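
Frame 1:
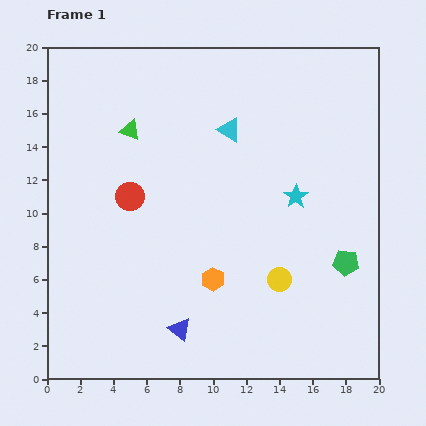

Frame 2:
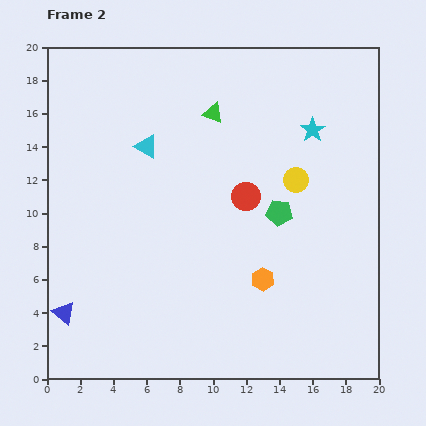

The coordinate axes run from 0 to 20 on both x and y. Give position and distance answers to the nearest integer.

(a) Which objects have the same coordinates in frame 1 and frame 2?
none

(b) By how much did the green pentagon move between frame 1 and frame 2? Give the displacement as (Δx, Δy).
(-4, 3)

The green pentagon was at (18, 7) in frame 1 and (14, 10) in frame 2.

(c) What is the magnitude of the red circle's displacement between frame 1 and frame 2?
7

The red circle moved from (5, 11) to (12, 11), a distance of √(7² + 0²) ≈ 7.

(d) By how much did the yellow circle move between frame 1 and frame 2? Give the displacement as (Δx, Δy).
(1, 6)

The yellow circle was at (14, 6) in frame 1 and (15, 12) in frame 2.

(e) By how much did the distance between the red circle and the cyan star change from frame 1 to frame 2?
-4

Distance in frame 1: 10. Distance in frame 2: 6.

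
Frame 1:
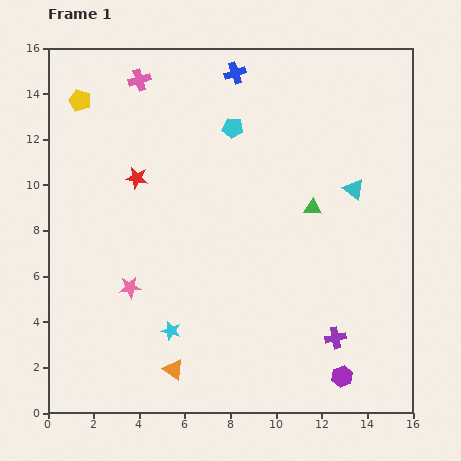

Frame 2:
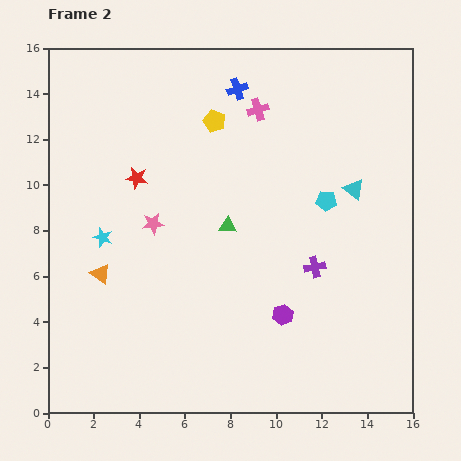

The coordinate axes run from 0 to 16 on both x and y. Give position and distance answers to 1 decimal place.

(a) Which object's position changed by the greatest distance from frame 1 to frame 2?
the yellow pentagon

(moved 6.0; next 5.4)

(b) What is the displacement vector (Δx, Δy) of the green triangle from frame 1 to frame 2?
(-3.7, -0.8)

The green triangle was at (11.6, 9.0) in frame 1 and (7.9, 8.2) in frame 2.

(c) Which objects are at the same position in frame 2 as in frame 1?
the cyan triangle, the red star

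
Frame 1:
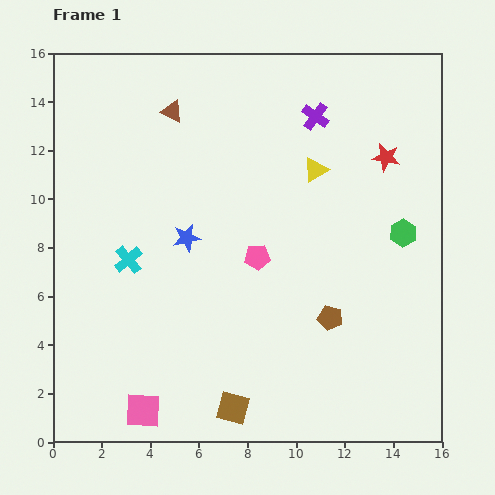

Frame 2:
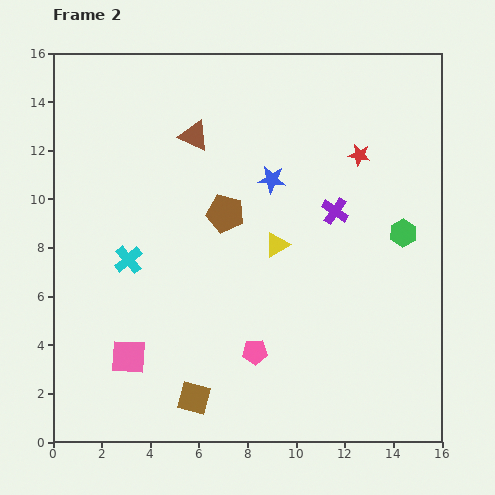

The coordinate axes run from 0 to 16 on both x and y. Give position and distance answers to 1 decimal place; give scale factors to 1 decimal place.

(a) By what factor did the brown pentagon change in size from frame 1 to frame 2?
1.5×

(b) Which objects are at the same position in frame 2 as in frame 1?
the green hexagon, the cyan cross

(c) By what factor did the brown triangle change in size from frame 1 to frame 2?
1.4×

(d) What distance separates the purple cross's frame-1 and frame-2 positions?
4.0

The purple cross moved from (10.8, 13.4) to (11.6, 9.5), a distance of √(0.8² + 3.9²) ≈ 4.0.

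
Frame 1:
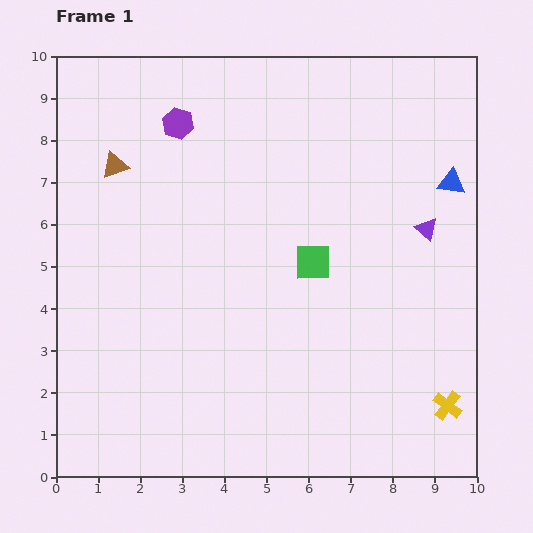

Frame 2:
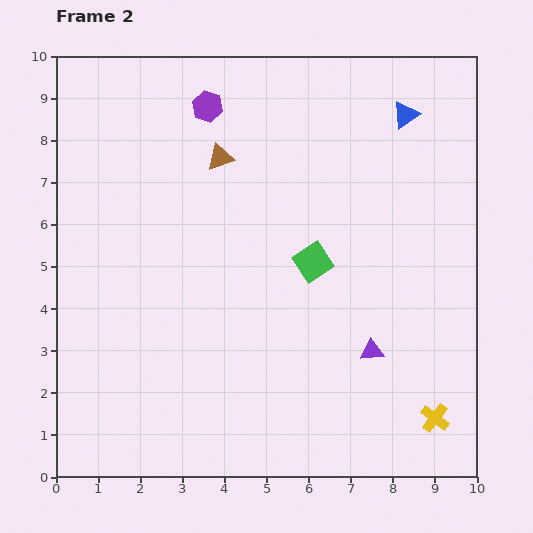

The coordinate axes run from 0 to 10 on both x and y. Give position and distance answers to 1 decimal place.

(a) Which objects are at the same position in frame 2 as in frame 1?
the green square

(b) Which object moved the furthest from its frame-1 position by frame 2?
the purple triangle

(moved 3.2; next 2.5)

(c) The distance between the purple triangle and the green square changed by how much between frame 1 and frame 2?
-0.3

Distance in frame 1: 2.8. Distance in frame 2: 2.5.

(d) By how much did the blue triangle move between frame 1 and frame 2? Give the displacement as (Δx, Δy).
(-1.1, 1.6)

The blue triangle was at (9.4, 7.0) in frame 1 and (8.3, 8.6) in frame 2.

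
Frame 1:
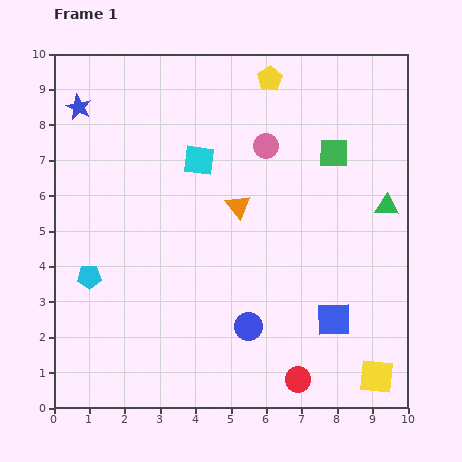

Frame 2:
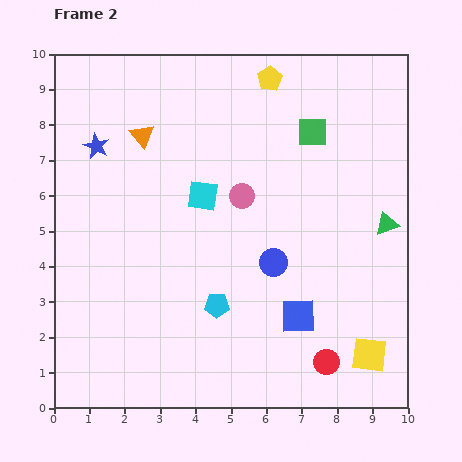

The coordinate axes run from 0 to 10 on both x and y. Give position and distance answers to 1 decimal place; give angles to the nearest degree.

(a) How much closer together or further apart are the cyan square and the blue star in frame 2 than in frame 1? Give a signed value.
-0.4

Distance in frame 1: 3.7. Distance in frame 2: 3.3.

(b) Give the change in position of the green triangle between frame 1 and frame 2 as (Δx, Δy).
(0.0, -0.5)

The green triangle was at (9.4, 5.7) in frame 1 and (9.4, 5.2) in frame 2.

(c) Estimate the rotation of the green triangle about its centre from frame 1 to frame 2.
22° counter-clockwise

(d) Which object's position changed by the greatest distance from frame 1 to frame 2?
the cyan pentagon

(moved 3.7; next 3.4)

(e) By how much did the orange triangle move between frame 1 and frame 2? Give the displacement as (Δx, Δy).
(-2.7, 2.0)

The orange triangle was at (5.2, 5.7) in frame 1 and (2.5, 7.7) in frame 2.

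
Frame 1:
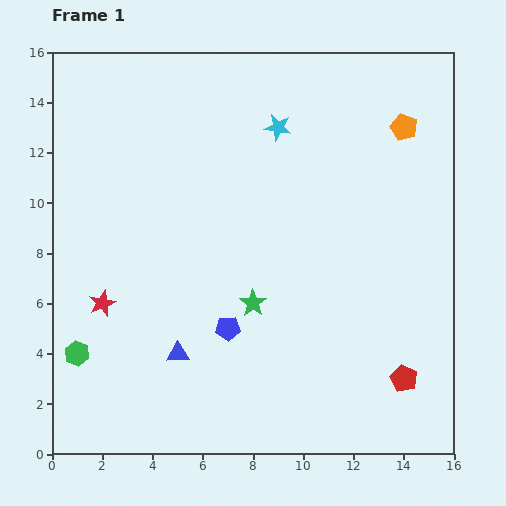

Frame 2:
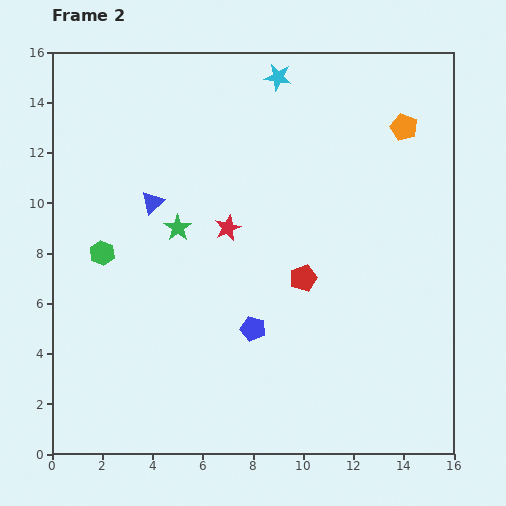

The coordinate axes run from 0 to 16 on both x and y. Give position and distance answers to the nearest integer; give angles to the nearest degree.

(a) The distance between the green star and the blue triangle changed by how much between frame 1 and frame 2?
-3

Distance in frame 1: 4. Distance in frame 2: 1.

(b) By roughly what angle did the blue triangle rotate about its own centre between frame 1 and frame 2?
41° counter-clockwise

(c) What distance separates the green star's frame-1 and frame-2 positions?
4

The green star moved from (8, 6) to (5, 9), a distance of √(3² + 3²) ≈ 4.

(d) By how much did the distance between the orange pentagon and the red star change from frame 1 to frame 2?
-6

Distance in frame 1: 14. Distance in frame 2: 8.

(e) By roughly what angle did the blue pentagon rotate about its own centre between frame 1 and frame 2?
17° clockwise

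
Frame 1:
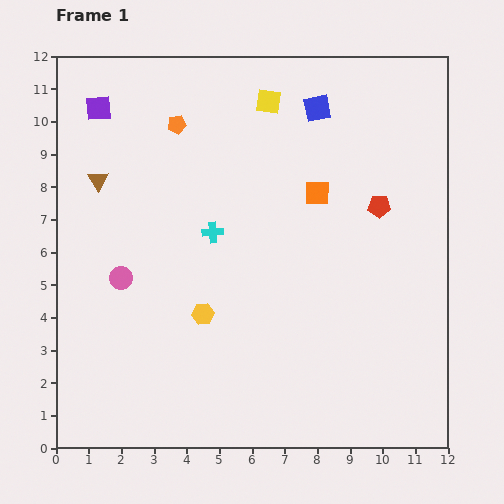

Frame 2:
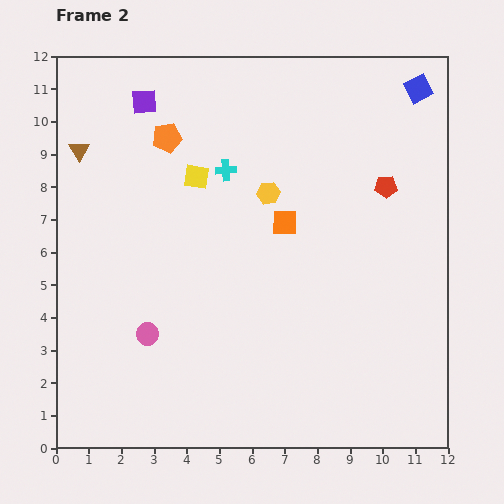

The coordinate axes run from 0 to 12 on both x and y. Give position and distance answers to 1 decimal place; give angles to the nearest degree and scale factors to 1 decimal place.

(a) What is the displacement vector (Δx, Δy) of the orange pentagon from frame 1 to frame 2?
(-0.3, -0.4)

The orange pentagon was at (3.7, 9.9) in frame 1 and (3.4, 9.5) in frame 2.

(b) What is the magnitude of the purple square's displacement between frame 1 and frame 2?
1.4

The purple square moved from (1.3, 10.4) to (2.7, 10.6), a distance of √(1.4² + 0.2²) ≈ 1.4.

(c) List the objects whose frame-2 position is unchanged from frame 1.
none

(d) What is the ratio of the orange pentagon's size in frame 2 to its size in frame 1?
1.5×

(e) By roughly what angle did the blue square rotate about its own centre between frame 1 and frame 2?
16° counter-clockwise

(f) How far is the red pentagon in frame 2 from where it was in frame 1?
0.6

The red pentagon moved from (9.9, 7.4) to (10.1, 8.0), a distance of √(0.2² + 0.6²) ≈ 0.6.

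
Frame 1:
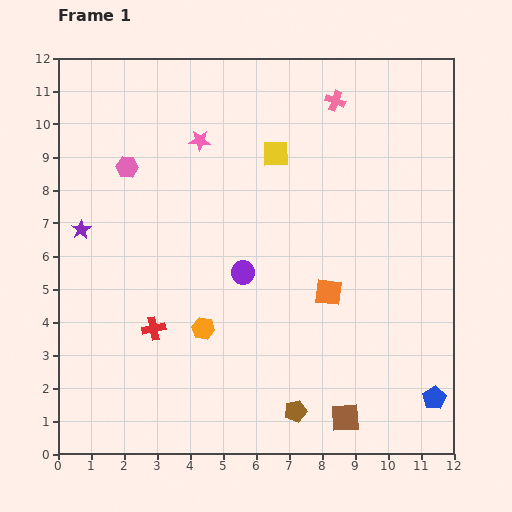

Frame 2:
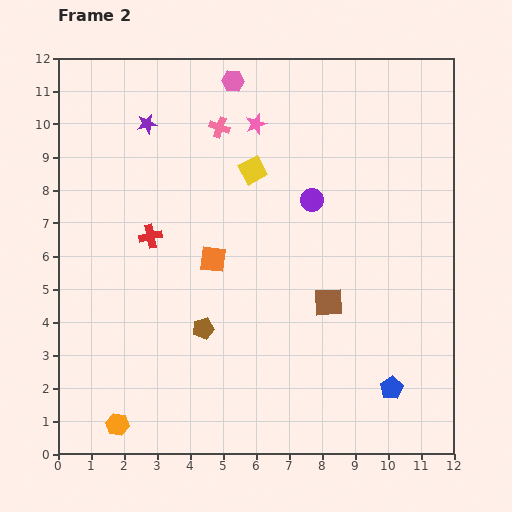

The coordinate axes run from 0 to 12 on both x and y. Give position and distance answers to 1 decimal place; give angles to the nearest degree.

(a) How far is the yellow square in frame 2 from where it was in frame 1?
0.9

The yellow square moved from (6.6, 9.1) to (5.9, 8.6), a distance of √(0.7² + 0.5²) ≈ 0.9.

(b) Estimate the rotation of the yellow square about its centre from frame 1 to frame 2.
26° counter-clockwise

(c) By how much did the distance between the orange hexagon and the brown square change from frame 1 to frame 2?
+2.3

Distance in frame 1: 5.1. Distance in frame 2: 7.4.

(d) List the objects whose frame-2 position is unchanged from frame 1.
none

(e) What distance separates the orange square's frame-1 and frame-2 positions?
3.6

The orange square moved from (8.2, 4.9) to (4.7, 5.9), a distance of √(3.5² + 1.0²) ≈ 3.6.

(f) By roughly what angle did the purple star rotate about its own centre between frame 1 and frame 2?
21° clockwise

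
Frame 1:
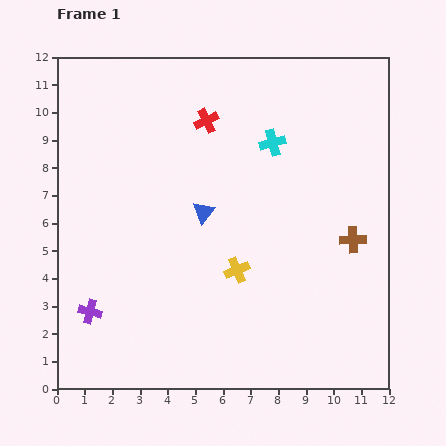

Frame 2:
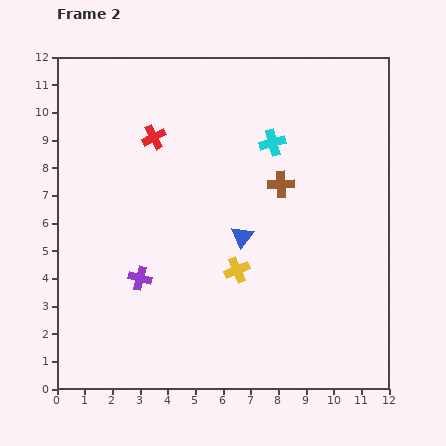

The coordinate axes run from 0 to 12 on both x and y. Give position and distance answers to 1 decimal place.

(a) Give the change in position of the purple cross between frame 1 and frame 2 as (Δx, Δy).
(1.8, 1.2)

The purple cross was at (1.2, 2.8) in frame 1 and (3.0, 4.0) in frame 2.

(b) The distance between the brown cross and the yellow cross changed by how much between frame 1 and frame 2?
-0.8

Distance in frame 1: 4.3. Distance in frame 2: 3.5.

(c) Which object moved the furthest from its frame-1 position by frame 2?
the brown cross

(moved 3.3; next 2.2)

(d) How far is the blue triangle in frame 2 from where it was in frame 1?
1.7

The blue triangle moved from (5.3, 6.4) to (6.7, 5.5), a distance of √(1.4² + 0.9²) ≈ 1.7.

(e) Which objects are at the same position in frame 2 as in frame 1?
the yellow cross, the cyan cross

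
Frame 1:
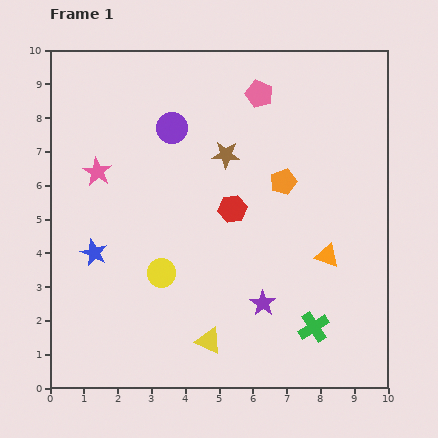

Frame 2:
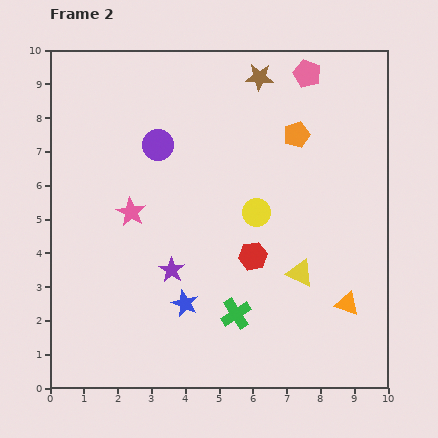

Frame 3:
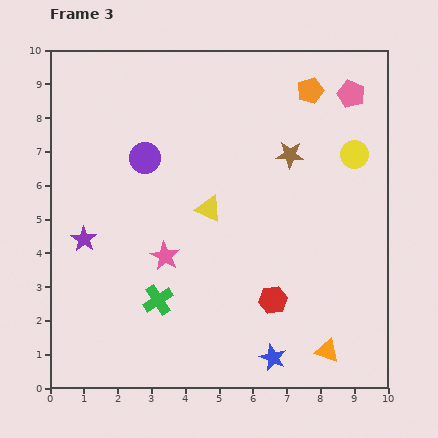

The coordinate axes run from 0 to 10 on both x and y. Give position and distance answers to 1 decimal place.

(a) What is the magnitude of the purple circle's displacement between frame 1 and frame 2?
0.6

The purple circle moved from (3.6, 7.7) to (3.2, 7.2), a distance of √(0.4² + 0.5²) ≈ 0.6.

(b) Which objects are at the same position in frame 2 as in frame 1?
none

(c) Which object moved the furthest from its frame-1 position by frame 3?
the yellow circle

(moved 6.7; next 6.1)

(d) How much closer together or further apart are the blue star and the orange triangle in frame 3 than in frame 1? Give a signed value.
-5.3

Distance in frame 1: 6.9. Distance in frame 3: 1.6.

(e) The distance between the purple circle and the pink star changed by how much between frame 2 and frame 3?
+0.8

Distance in frame 2: 2.2. Distance in frame 3: 3.0.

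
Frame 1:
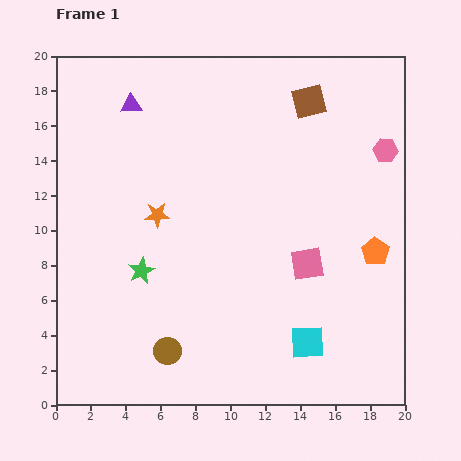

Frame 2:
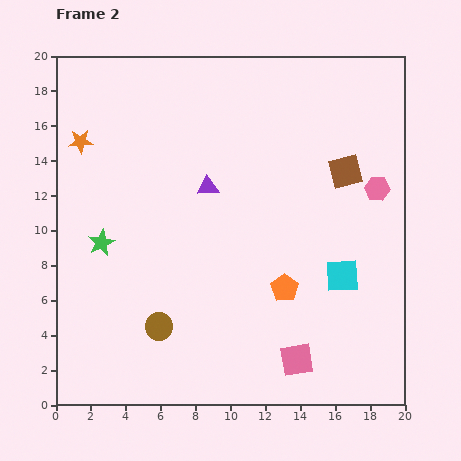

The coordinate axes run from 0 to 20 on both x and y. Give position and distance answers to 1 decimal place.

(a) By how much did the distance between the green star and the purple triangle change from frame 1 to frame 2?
-2.6

Distance in frame 1: 9.5. Distance in frame 2: 6.9.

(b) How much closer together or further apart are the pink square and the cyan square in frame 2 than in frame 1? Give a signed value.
+1.0

Distance in frame 1: 4.5. Distance in frame 2: 5.5.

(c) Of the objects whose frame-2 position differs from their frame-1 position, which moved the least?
the brown circle

(moved 1.5)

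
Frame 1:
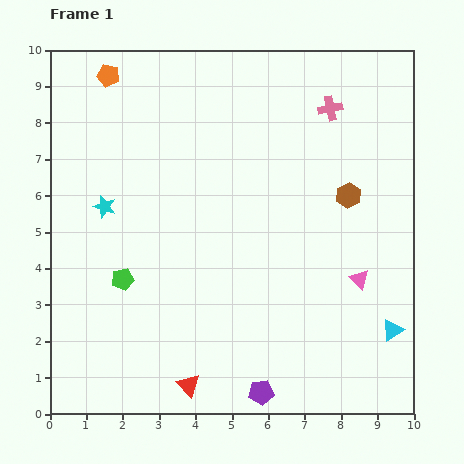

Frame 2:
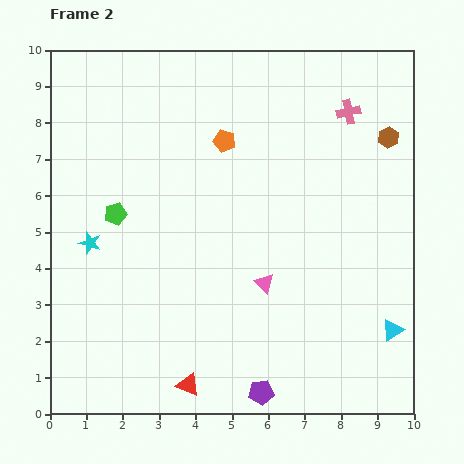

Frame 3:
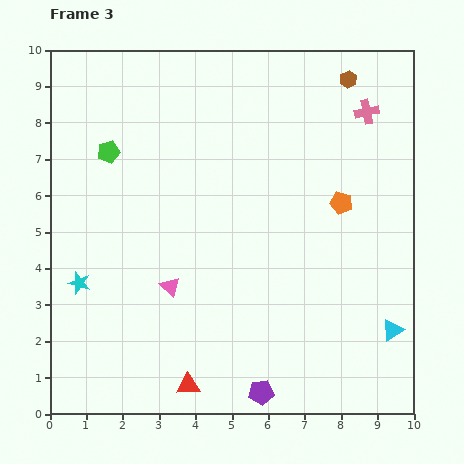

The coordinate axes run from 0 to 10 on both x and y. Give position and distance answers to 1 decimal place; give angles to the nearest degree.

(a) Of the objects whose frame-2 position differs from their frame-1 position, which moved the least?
the pink cross

(moved 0.5)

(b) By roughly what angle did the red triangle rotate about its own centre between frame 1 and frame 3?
49° counter-clockwise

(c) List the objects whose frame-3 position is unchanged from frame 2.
the red triangle, the purple pentagon, the cyan triangle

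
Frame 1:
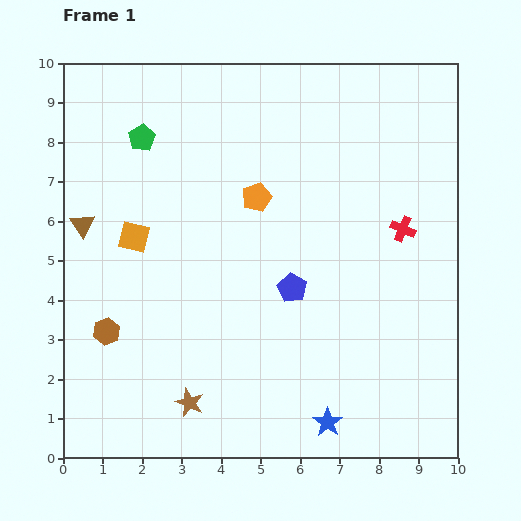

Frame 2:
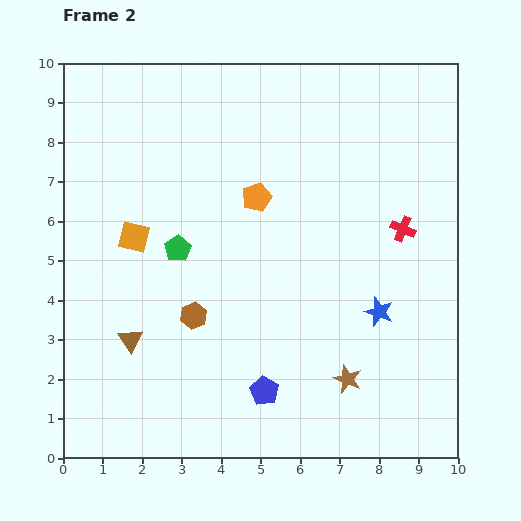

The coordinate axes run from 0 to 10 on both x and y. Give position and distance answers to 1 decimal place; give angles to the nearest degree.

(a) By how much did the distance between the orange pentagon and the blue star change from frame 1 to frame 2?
-1.8

Distance in frame 1: 6.0. Distance in frame 2: 4.2.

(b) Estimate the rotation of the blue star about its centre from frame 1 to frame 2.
15° counter-clockwise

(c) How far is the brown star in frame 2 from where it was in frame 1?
4.0

The brown star moved from (3.2, 1.4) to (7.2, 2.0), a distance of √(4.0² + 0.6²) ≈ 4.0.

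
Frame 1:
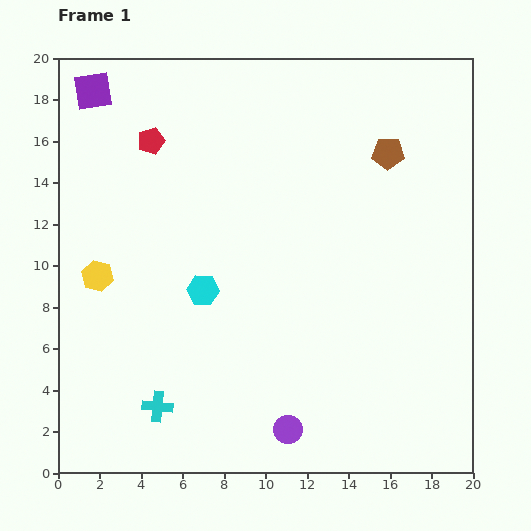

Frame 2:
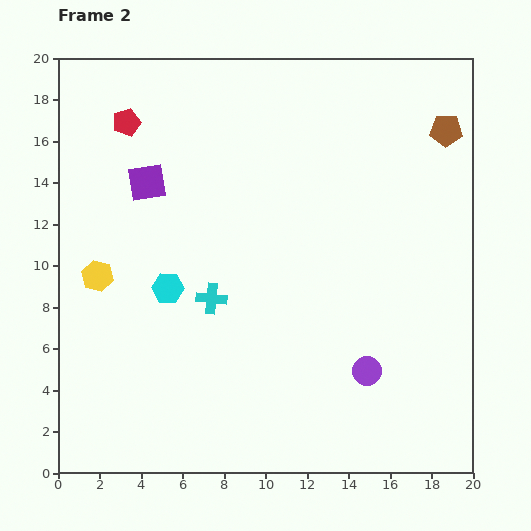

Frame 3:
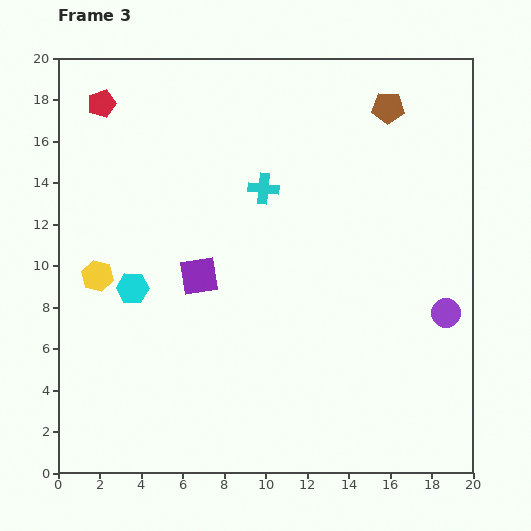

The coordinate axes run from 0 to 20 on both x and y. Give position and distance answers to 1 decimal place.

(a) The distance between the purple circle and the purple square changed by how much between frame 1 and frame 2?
-4.8

Distance in frame 1: 18.8. Distance in frame 2: 14.0.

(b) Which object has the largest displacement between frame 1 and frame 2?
the cyan cross

(moved 5.8; next 5.1)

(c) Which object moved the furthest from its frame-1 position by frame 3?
the cyan cross

(moved 11.7; next 10.3)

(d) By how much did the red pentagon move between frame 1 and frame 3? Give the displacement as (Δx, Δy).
(-2.4, 1.8)

The red pentagon was at (4.5, 16.0) in frame 1 and (2.1, 17.8) in frame 3.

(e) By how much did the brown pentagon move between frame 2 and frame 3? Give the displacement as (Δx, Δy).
(-2.8, 1.1)

The brown pentagon was at (18.7, 16.5) in frame 2 and (15.9, 17.6) in frame 3.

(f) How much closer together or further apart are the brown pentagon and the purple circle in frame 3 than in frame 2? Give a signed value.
-1.9

Distance in frame 2: 12.2. Distance in frame 3: 10.3.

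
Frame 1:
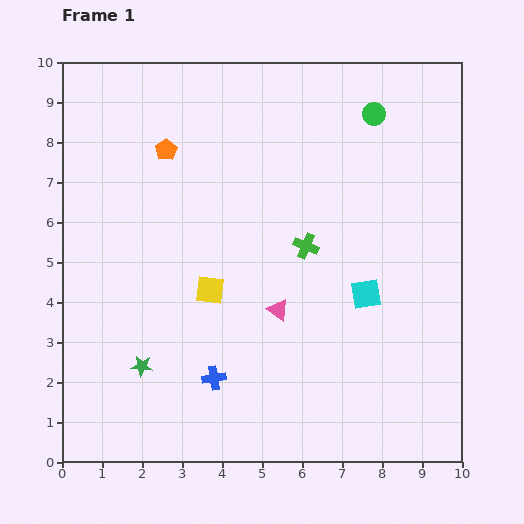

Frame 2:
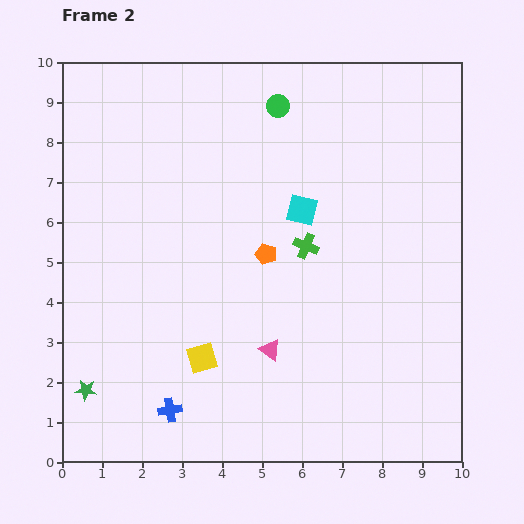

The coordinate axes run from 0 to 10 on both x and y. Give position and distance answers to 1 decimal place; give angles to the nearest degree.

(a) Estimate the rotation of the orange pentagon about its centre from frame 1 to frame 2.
23° counter-clockwise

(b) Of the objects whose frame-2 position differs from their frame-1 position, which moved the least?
the pink triangle

(moved 1.0)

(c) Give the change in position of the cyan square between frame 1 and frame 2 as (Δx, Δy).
(-1.6, 2.1)

The cyan square was at (7.6, 4.2) in frame 1 and (6.0, 6.3) in frame 2.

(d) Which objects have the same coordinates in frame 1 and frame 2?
the green cross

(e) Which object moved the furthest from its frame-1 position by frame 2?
the orange pentagon

(moved 3.6; next 2.6)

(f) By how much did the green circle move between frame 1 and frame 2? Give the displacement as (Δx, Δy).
(-2.4, 0.2)

The green circle was at (7.8, 8.7) in frame 1 and (5.4, 8.9) in frame 2.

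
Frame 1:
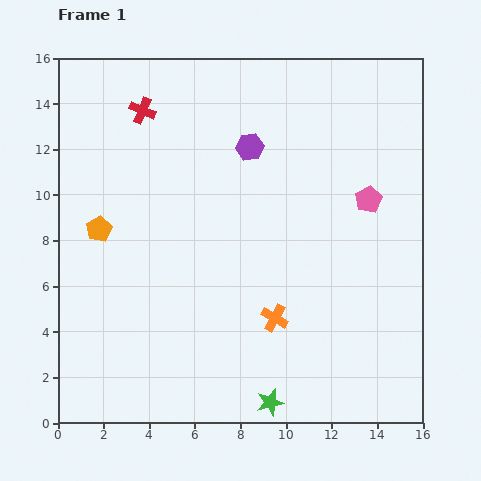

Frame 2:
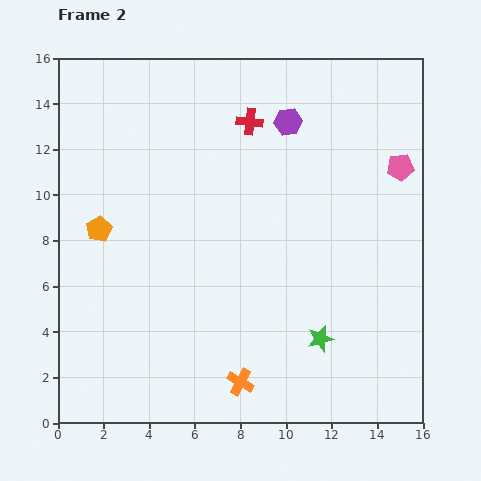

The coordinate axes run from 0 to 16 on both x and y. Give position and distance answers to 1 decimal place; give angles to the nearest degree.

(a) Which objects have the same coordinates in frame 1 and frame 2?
the orange pentagon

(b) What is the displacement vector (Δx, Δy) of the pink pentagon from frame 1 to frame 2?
(1.4, 1.4)

The pink pentagon was at (13.6, 9.8) in frame 1 and (15.0, 11.2) in frame 2.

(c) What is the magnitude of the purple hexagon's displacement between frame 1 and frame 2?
2.0

The purple hexagon moved from (8.4, 12.1) to (10.1, 13.2), a distance of √(1.7² + 1.1²) ≈ 2.0.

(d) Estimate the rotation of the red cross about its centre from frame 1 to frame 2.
16° counter-clockwise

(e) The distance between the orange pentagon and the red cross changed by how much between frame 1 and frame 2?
+2.6

Distance in frame 1: 5.5. Distance in frame 2: 8.1.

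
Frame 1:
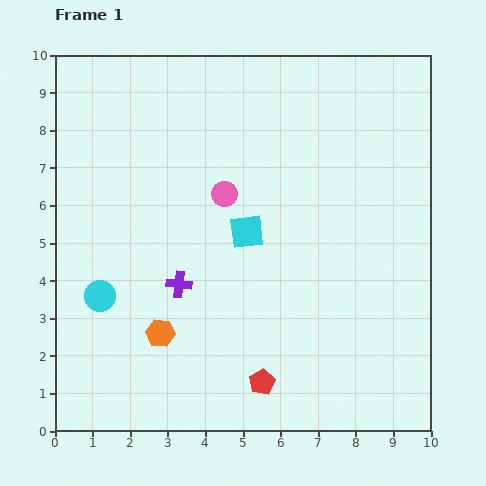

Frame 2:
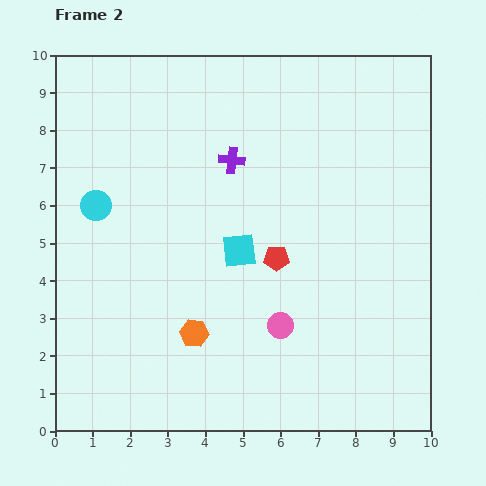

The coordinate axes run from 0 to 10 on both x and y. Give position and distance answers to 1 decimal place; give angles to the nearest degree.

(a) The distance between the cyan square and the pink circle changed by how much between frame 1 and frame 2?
+1.1

Distance in frame 1: 1.2. Distance in frame 2: 2.3.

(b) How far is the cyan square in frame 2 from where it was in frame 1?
0.5

The cyan square moved from (5.1, 5.3) to (4.9, 4.8), a distance of √(0.2² + 0.5²) ≈ 0.5.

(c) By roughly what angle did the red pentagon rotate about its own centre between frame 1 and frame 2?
28° clockwise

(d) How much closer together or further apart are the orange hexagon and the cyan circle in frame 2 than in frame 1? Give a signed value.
+2.4

Distance in frame 1: 1.9. Distance in frame 2: 4.3.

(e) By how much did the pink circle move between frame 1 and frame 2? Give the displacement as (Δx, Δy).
(1.5, -3.5)

The pink circle was at (4.5, 6.3) in frame 1 and (6.0, 2.8) in frame 2.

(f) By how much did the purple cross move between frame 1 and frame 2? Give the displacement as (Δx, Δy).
(1.4, 3.3)

The purple cross was at (3.3, 3.9) in frame 1 and (4.7, 7.2) in frame 2.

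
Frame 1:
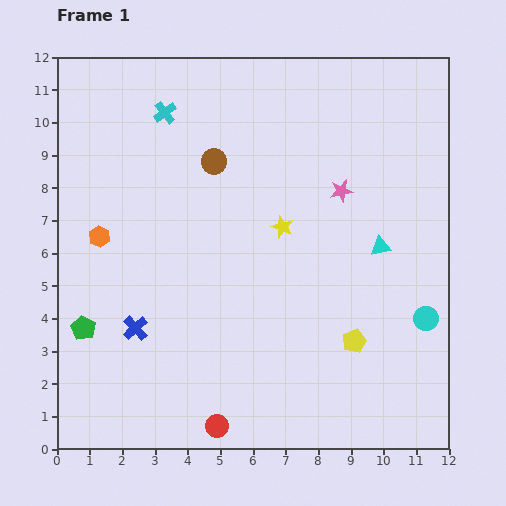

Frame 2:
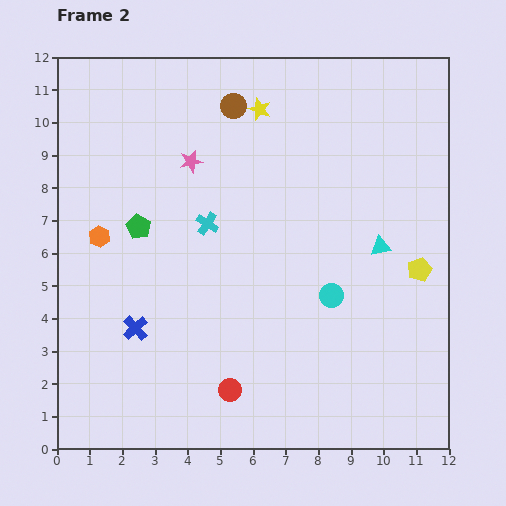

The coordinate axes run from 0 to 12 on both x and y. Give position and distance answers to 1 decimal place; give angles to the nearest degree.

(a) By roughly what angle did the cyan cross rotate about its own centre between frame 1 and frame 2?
20° counter-clockwise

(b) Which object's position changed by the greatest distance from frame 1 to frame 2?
the pink star

(moved 4.7; next 3.7)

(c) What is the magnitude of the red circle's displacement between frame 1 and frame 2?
1.2

The red circle moved from (4.9, 0.7) to (5.3, 1.8), a distance of √(0.4² + 1.1²) ≈ 1.2.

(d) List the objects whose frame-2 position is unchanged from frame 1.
the cyan triangle, the blue cross, the orange hexagon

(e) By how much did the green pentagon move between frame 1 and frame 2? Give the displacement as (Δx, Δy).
(1.7, 3.1)

The green pentagon was at (0.8, 3.7) in frame 1 and (2.5, 6.8) in frame 2.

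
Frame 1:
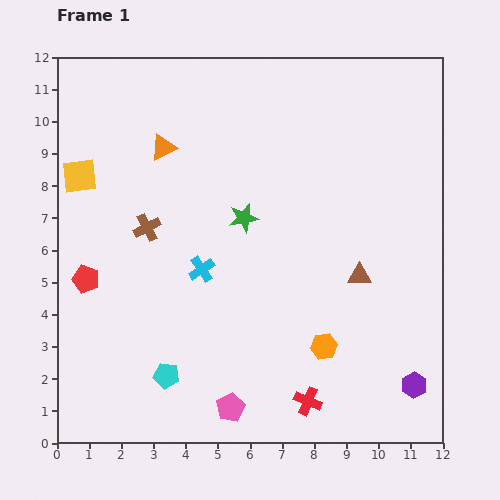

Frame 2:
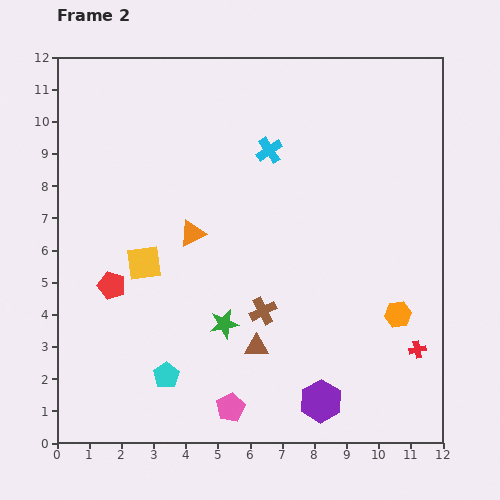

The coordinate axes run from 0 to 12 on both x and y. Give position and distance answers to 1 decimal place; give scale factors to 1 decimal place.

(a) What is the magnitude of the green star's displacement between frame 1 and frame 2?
3.4

The green star moved from (5.8, 7.0) to (5.2, 3.7), a distance of √(0.6² + 3.3²) ≈ 3.4.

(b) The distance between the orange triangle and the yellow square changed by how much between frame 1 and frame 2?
-1.1

Distance in frame 1: 2.8. Distance in frame 2: 1.7.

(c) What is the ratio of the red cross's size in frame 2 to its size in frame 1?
0.6×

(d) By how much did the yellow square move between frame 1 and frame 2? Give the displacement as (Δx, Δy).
(2.0, -2.7)

The yellow square was at (0.7, 8.3) in frame 1 and (2.7, 5.6) in frame 2.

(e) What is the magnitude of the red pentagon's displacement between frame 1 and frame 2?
0.8

The red pentagon moved from (0.9, 5.1) to (1.7, 4.9), a distance of √(0.8² + 0.2²) ≈ 0.8.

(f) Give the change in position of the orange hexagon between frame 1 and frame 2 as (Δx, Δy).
(2.3, 1.0)

The orange hexagon was at (8.3, 3.0) in frame 1 and (10.6, 4.0) in frame 2.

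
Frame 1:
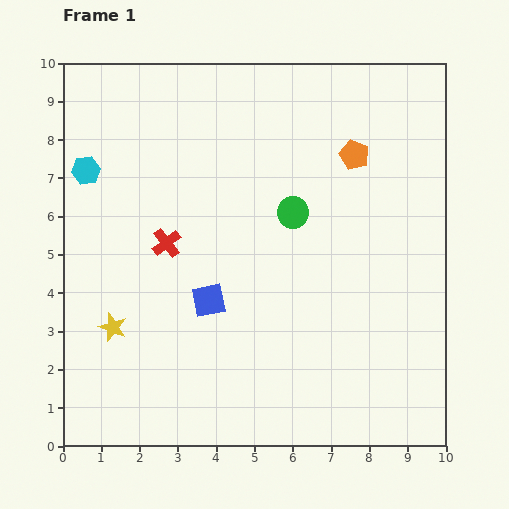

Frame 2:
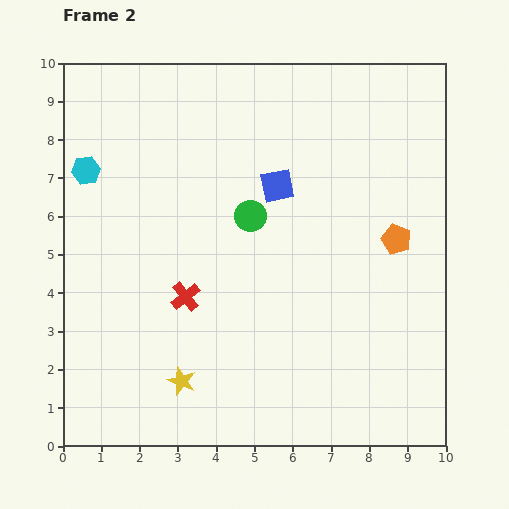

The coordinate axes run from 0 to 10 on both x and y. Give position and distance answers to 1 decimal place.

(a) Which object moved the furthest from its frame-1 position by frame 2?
the blue square

(moved 3.5; next 2.5)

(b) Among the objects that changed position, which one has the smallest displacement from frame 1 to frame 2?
the green circle

(moved 1.1)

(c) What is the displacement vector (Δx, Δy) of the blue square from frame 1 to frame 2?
(1.8, 3.0)

The blue square was at (3.8, 3.8) in frame 1 and (5.6, 6.8) in frame 2.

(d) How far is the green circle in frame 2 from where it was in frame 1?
1.1

The green circle moved from (6.0, 6.1) to (4.9, 6.0), a distance of √(1.1² + 0.1²) ≈ 1.1.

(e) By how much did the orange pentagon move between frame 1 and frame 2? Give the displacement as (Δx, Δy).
(1.1, -2.2)

The orange pentagon was at (7.6, 7.6) in frame 1 and (8.7, 5.4) in frame 2.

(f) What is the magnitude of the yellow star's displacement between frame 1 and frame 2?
2.3

The yellow star moved from (1.3, 3.1) to (3.1, 1.7), a distance of √(1.8² + 1.4²) ≈ 2.3.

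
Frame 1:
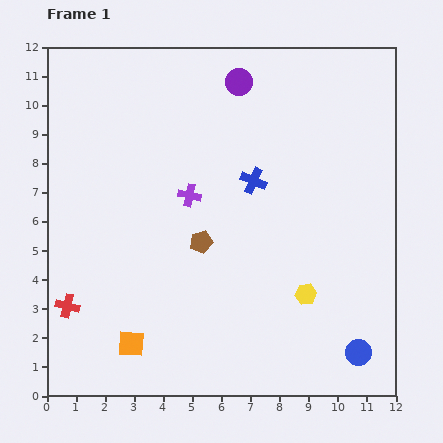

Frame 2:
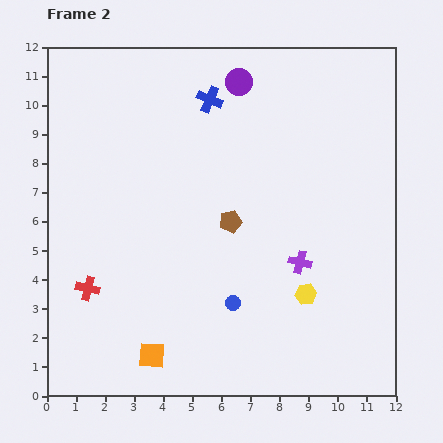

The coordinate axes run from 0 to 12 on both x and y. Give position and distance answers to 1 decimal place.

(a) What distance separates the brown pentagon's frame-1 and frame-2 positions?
1.2

The brown pentagon moved from (5.3, 5.3) to (6.3, 6.0), a distance of √(1.0² + 0.7²) ≈ 1.2.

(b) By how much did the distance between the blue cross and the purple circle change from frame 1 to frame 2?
-2.2

Distance in frame 1: 3.4. Distance in frame 2: 1.2.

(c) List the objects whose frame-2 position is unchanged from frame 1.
the yellow hexagon, the purple circle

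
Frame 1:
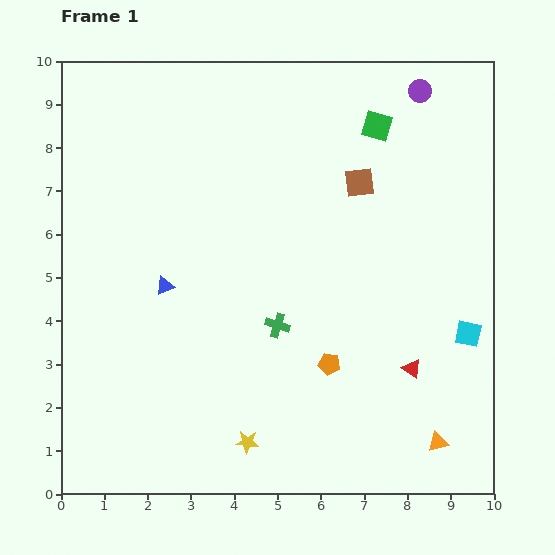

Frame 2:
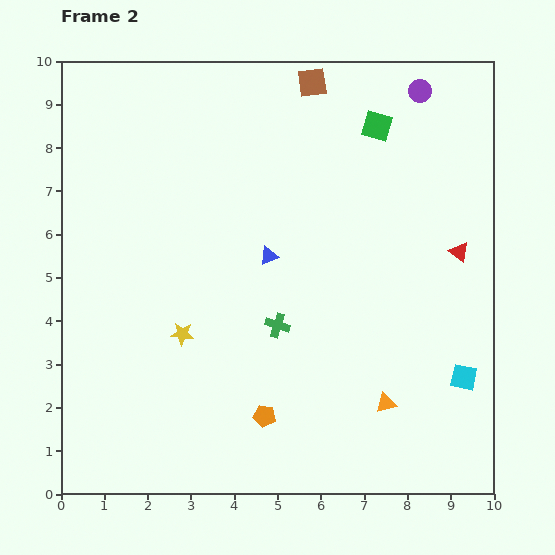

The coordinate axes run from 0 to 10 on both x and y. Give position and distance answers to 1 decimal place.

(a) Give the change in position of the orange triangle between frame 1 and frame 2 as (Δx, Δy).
(-1.2, 0.9)

The orange triangle was at (8.7, 1.2) in frame 1 and (7.5, 2.1) in frame 2.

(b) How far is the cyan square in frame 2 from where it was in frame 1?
1.0

The cyan square moved from (9.4, 3.7) to (9.3, 2.7), a distance of √(0.1² + 1.0²) ≈ 1.0.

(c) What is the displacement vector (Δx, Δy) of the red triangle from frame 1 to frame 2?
(1.1, 2.7)

The red triangle was at (8.1, 2.9) in frame 1 and (9.2, 5.6) in frame 2.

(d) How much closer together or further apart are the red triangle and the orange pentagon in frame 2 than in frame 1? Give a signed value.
+4.0

Distance in frame 1: 1.9. Distance in frame 2: 5.9.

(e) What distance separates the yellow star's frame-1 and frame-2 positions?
2.9

The yellow star moved from (4.3, 1.2) to (2.8, 3.7), a distance of √(1.5² + 2.5²) ≈ 2.9.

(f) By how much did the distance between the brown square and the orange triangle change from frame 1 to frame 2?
+1.3

Distance in frame 1: 6.3. Distance in frame 2: 7.6.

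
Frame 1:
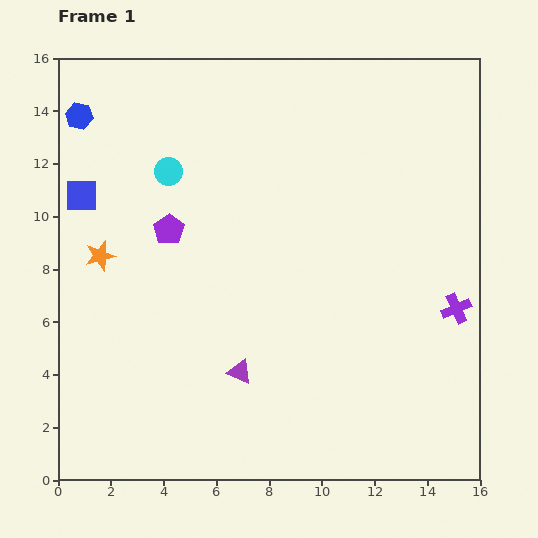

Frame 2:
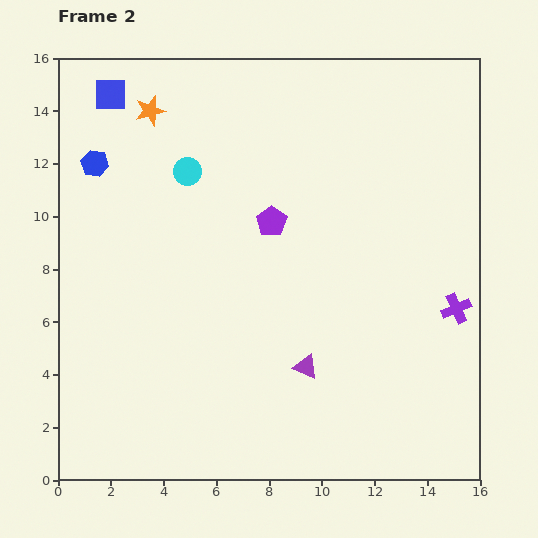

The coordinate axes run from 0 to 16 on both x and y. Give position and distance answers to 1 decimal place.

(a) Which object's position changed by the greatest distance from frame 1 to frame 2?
the orange star

(moved 5.8; next 4.0)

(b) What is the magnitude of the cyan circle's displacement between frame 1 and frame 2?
0.7

The cyan circle moved from (4.2, 11.7) to (4.9, 11.7), a distance of √(0.7² + 0.0²) ≈ 0.7.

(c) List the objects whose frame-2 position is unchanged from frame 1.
the purple cross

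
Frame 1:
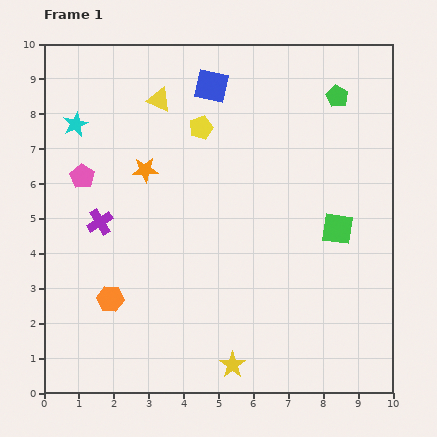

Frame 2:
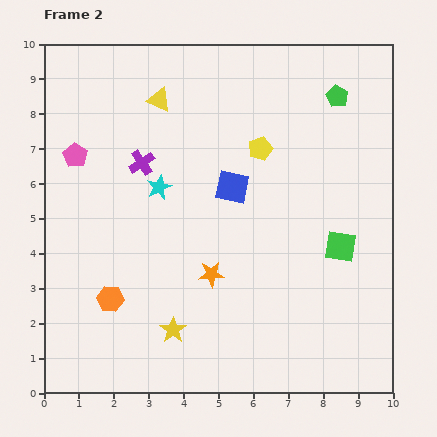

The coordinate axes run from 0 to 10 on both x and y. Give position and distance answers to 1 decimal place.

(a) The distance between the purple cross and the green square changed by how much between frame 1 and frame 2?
-0.6

Distance in frame 1: 6.8. Distance in frame 2: 6.2.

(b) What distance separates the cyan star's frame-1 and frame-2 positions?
3.0

The cyan star moved from (0.9, 7.7) to (3.3, 5.9), a distance of √(2.4² + 1.8²) ≈ 3.0.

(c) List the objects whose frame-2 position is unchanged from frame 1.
the orange hexagon, the green pentagon, the yellow triangle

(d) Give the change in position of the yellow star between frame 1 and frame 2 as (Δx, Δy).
(-1.7, 1.0)

The yellow star was at (5.4, 0.8) in frame 1 and (3.7, 1.8) in frame 2.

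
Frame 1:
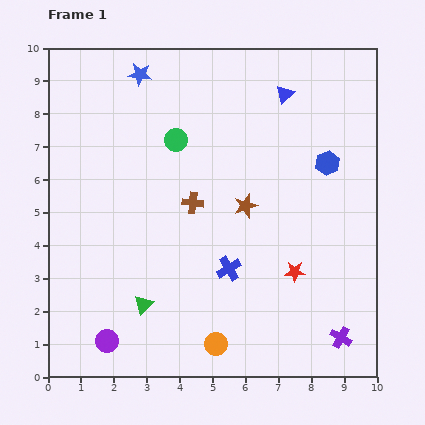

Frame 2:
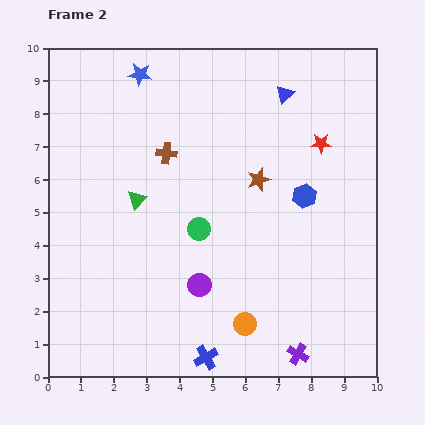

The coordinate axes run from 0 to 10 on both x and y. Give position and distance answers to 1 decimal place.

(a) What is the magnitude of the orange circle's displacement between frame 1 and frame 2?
1.1

The orange circle moved from (5.1, 1.0) to (6.0, 1.6), a distance of √(0.9² + 0.6²) ≈ 1.1.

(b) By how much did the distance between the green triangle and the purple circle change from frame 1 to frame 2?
+1.6

Distance in frame 1: 1.6. Distance in frame 2: 3.2.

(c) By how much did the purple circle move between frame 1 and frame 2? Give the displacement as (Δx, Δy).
(2.8, 1.7)

The purple circle was at (1.8, 1.1) in frame 1 and (4.6, 2.8) in frame 2.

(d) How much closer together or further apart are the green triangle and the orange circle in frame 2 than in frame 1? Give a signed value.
+2.5

Distance in frame 1: 2.5. Distance in frame 2: 5.0.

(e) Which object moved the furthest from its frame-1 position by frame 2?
the red star

(moved 4.0; next 3.3)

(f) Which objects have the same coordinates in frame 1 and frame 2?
the blue star, the blue triangle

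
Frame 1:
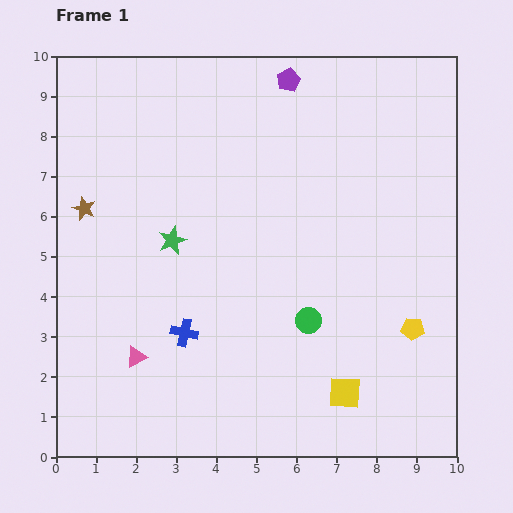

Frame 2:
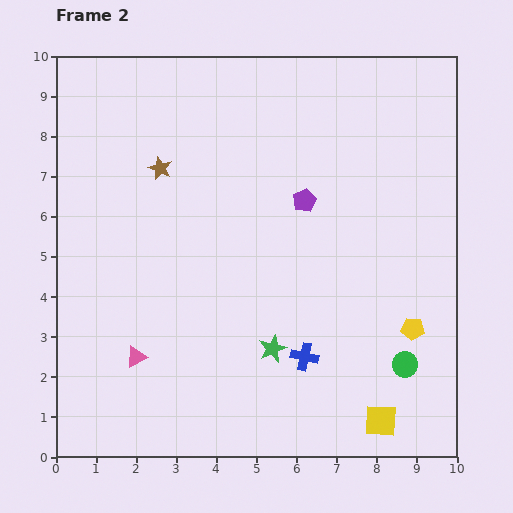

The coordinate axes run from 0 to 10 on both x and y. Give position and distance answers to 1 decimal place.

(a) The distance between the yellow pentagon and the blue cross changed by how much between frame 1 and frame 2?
-2.9

Distance in frame 1: 5.7. Distance in frame 2: 2.8.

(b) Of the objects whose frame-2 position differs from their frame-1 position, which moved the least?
the yellow square

(moved 1.1)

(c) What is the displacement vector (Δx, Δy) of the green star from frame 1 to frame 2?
(2.5, -2.7)

The green star was at (2.9, 5.4) in frame 1 and (5.4, 2.7) in frame 2.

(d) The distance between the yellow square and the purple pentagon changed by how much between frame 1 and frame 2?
-2.1

Distance in frame 1: 7.9. Distance in frame 2: 5.8.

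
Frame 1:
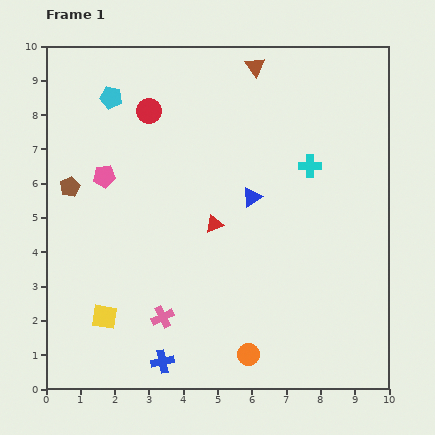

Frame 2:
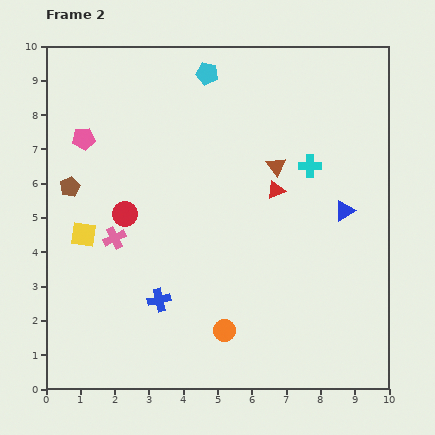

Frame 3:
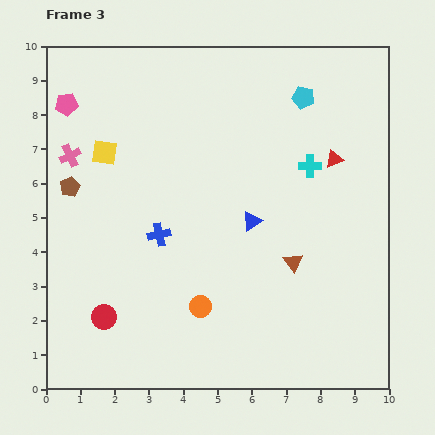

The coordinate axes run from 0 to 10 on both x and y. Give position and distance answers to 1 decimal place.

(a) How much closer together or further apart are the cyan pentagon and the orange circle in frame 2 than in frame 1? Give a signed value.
-1.0

Distance in frame 1: 8.5. Distance in frame 2: 7.5.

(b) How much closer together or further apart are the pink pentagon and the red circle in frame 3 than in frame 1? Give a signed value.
+4.0

Distance in frame 1: 2.3. Distance in frame 3: 6.3.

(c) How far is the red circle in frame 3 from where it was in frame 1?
6.1

The red circle moved from (3.0, 8.1) to (1.7, 2.1), a distance of √(1.3² + 6.0²) ≈ 6.1.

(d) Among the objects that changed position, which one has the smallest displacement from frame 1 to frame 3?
the blue triangle

(moved 0.7)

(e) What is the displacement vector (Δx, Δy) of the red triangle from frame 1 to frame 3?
(3.5, 1.9)

The red triangle was at (4.9, 4.8) in frame 1 and (8.4, 6.7) in frame 3.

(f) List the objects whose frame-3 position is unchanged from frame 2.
the brown pentagon, the cyan cross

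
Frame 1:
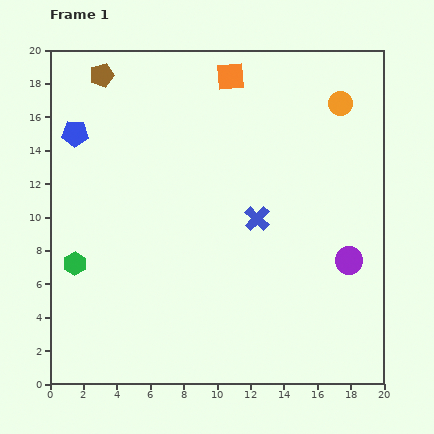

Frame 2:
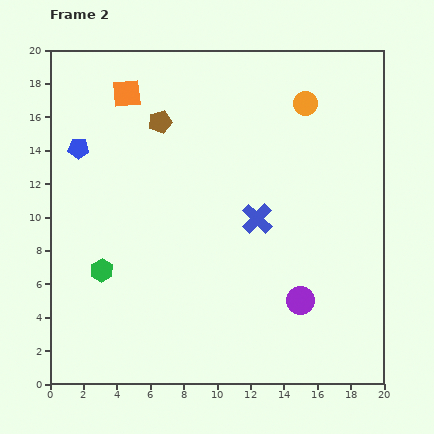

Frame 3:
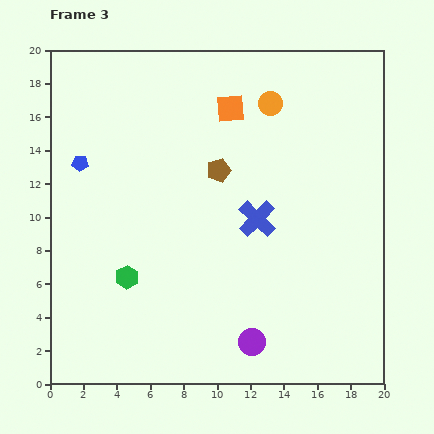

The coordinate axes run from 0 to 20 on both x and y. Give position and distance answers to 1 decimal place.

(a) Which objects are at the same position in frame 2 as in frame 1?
the blue cross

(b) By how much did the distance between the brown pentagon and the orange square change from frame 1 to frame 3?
-3.9

Distance in frame 1: 7.7. Distance in frame 3: 3.8.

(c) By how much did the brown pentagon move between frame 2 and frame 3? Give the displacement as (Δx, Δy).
(3.5, -2.9)

The brown pentagon was at (6.6, 15.7) in frame 2 and (10.1, 12.8) in frame 3.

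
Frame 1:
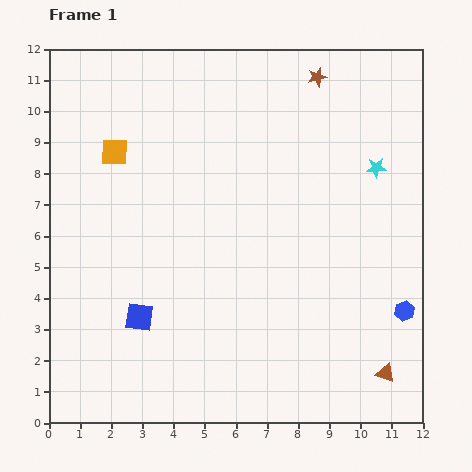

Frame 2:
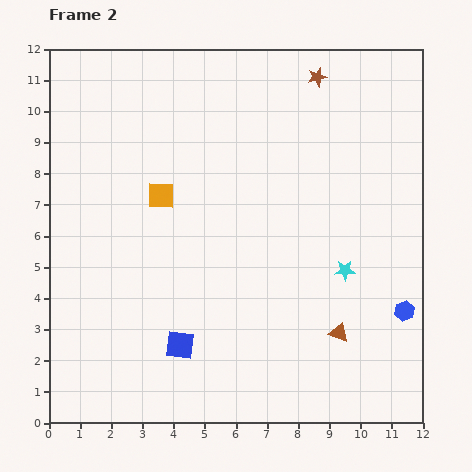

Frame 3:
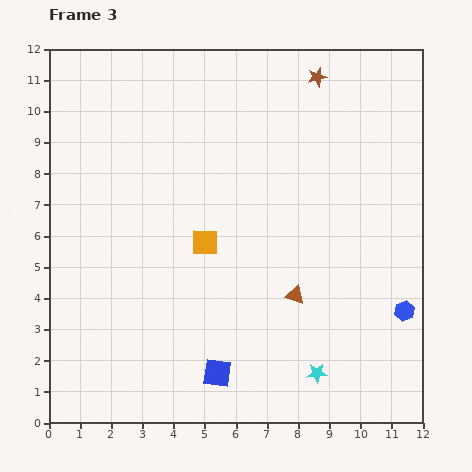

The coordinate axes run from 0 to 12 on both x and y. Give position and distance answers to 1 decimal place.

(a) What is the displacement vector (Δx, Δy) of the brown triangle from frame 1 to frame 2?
(-1.5, 1.3)

The brown triangle was at (10.8, 1.6) in frame 1 and (9.3, 2.9) in frame 2.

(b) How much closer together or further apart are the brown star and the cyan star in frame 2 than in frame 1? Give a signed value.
+2.8

Distance in frame 1: 3.5. Distance in frame 2: 6.3.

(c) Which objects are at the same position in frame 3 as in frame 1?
the brown star, the blue hexagon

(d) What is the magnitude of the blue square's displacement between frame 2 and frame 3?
1.5

The blue square moved from (4.2, 2.5) to (5.4, 1.6), a distance of √(1.2² + 0.9²) ≈ 1.5.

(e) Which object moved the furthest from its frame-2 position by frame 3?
the cyan star

(moved 3.4; next 2.1)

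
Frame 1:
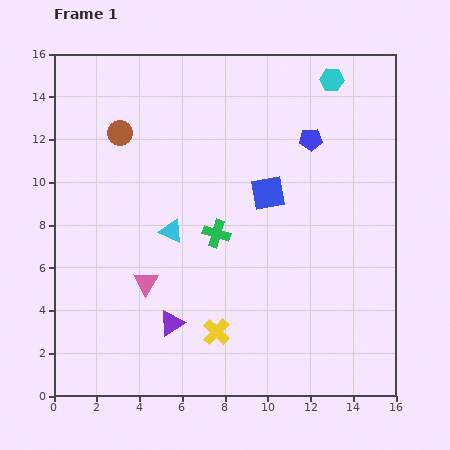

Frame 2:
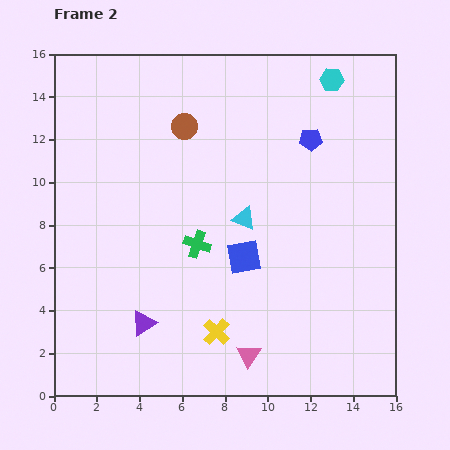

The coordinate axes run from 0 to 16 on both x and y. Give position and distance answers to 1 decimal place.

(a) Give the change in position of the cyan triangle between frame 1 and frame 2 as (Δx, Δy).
(3.4, 0.6)

The cyan triangle was at (5.5, 7.7) in frame 1 and (8.9, 8.3) in frame 2.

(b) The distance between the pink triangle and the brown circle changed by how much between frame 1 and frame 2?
+4.0

Distance in frame 1: 7.1. Distance in frame 2: 11.1.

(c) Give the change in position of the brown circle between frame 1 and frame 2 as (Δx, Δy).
(3.0, 0.3)

The brown circle was at (3.1, 12.3) in frame 1 and (6.1, 12.6) in frame 2.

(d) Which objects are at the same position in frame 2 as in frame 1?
the yellow cross, the blue pentagon, the cyan hexagon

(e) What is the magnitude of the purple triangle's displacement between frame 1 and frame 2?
1.3

The purple triangle moved from (5.5, 3.4) to (4.2, 3.4), a distance of √(1.3² + 0.0²) ≈ 1.3.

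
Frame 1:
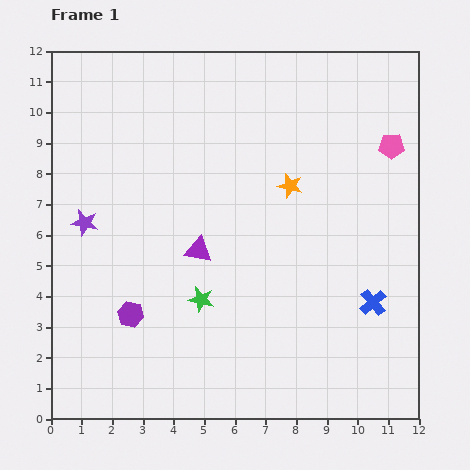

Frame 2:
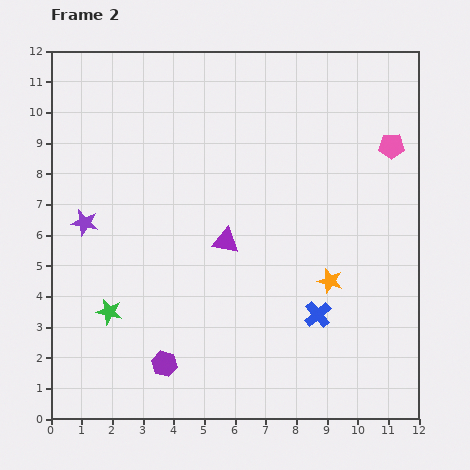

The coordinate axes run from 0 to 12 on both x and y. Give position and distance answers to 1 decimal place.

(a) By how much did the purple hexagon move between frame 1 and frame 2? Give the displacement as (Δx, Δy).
(1.1, -1.6)

The purple hexagon was at (2.6, 3.4) in frame 1 and (3.7, 1.8) in frame 2.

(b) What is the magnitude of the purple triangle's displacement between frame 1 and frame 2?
0.9

The purple triangle moved from (4.8, 5.5) to (5.7, 5.8), a distance of √(0.9² + 0.3²) ≈ 0.9.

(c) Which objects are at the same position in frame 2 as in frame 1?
the pink pentagon, the purple star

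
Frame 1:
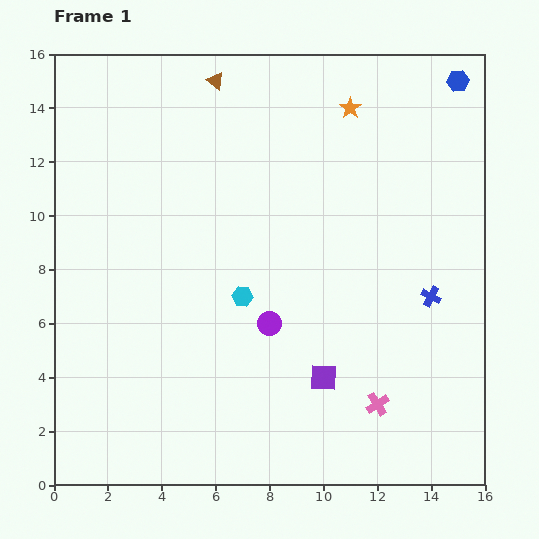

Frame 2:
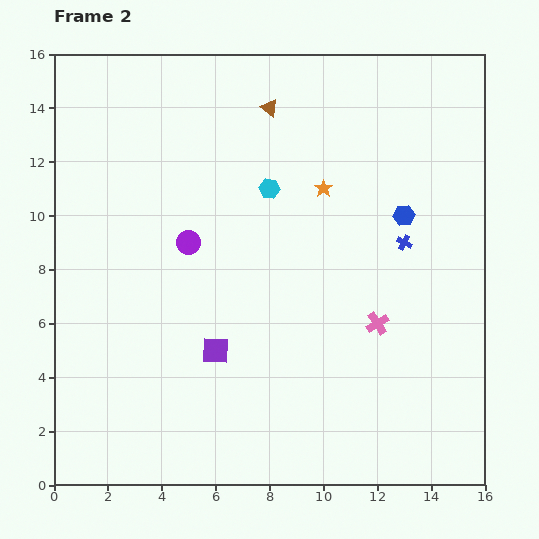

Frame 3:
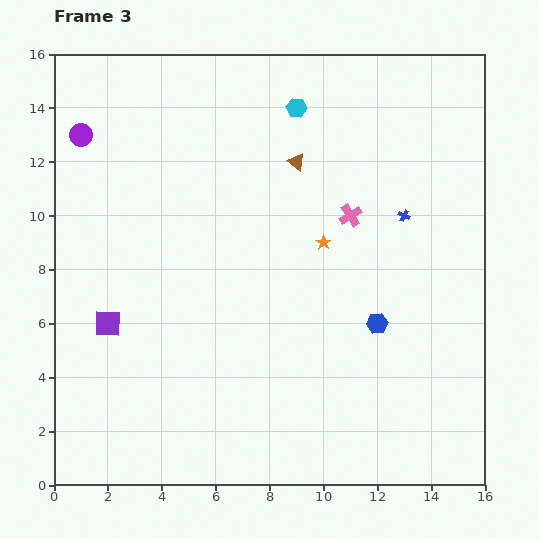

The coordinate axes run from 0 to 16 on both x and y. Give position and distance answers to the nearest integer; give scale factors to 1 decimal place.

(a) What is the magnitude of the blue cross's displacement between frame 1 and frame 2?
2

The blue cross moved from (14, 7) to (13, 9), a distance of √(1² + 2²) ≈ 2.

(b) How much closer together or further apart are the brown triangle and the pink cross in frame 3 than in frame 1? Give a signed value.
-10

Distance in frame 1: 13. Distance in frame 3: 3.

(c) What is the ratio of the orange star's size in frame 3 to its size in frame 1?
0.7×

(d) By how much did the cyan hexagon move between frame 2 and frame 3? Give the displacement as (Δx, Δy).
(1, 3)

The cyan hexagon was at (8, 11) in frame 2 and (9, 14) in frame 3.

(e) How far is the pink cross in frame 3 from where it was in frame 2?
4

The pink cross moved from (12, 6) to (11, 10), a distance of √(1² + 4²) ≈ 4.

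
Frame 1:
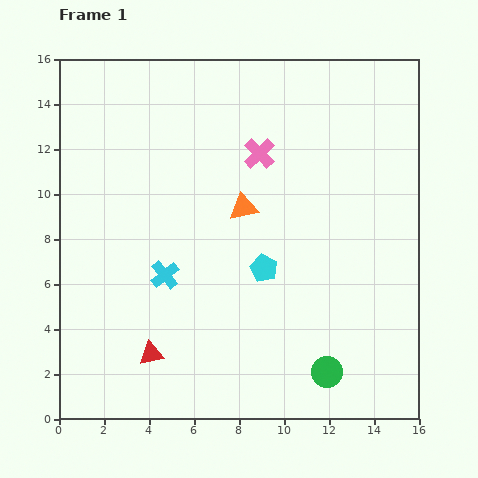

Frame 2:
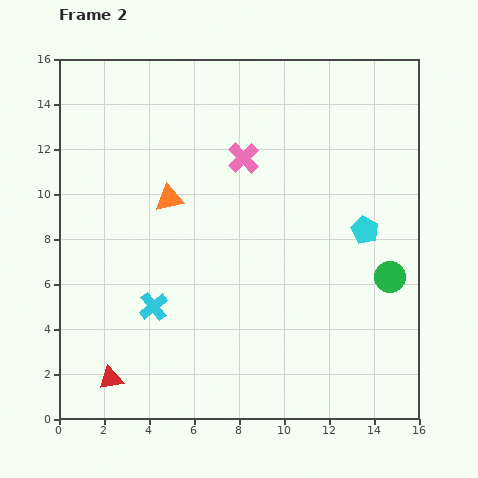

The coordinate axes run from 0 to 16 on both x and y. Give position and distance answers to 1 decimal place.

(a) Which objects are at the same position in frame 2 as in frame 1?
none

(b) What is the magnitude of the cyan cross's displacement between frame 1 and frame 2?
1.5

The cyan cross moved from (4.7, 6.4) to (4.2, 5.0), a distance of √(0.5² + 1.4²) ≈ 1.5.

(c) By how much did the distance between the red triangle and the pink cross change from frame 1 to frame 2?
+1.3

Distance in frame 1: 10.1. Distance in frame 2: 11.4.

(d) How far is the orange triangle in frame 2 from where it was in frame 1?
3.3

The orange triangle moved from (8.2, 9.4) to (4.9, 9.8), a distance of √(3.3² + 0.4²) ≈ 3.3.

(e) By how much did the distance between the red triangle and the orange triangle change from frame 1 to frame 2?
+0.7

Distance in frame 1: 7.7. Distance in frame 2: 8.4.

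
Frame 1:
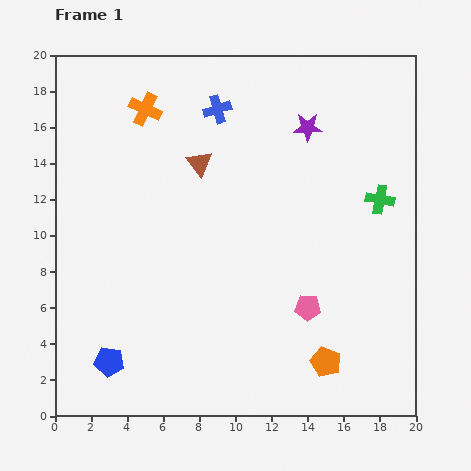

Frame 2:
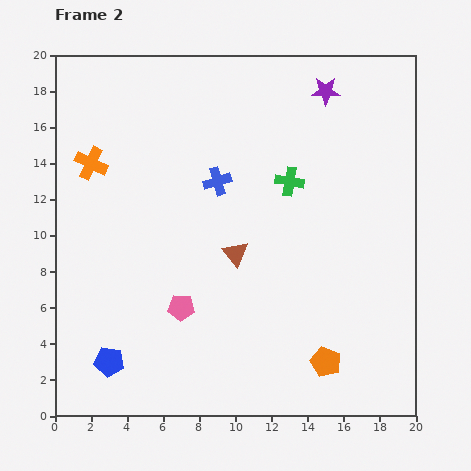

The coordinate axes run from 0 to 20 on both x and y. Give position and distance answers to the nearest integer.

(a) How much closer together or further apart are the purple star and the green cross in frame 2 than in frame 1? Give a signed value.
-1

Distance in frame 1: 6. Distance in frame 2: 5.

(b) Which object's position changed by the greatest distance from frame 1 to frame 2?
the pink pentagon

(moved 7; next 5)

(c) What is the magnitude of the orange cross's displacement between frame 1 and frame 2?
4

The orange cross moved from (5, 17) to (2, 14), a distance of √(3² + 3²) ≈ 4.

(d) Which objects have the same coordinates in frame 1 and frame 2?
the blue pentagon, the orange pentagon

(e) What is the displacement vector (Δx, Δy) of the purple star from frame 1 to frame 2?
(1, 2)

The purple star was at (14, 16) in frame 1 and (15, 18) in frame 2.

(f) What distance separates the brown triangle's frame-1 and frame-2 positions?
5

The brown triangle moved from (8, 14) to (10, 9), a distance of √(2² + 5²) ≈ 5.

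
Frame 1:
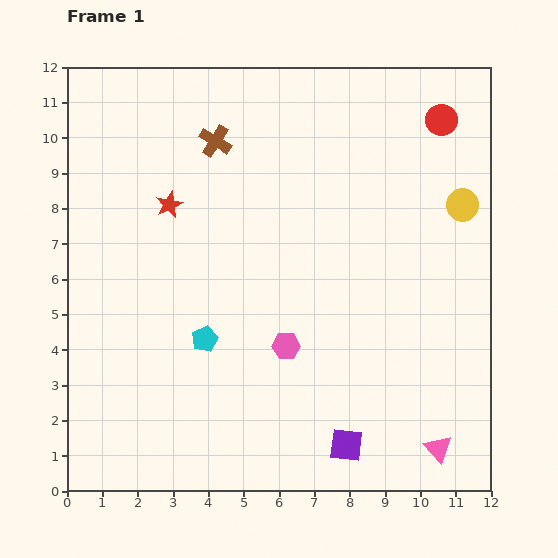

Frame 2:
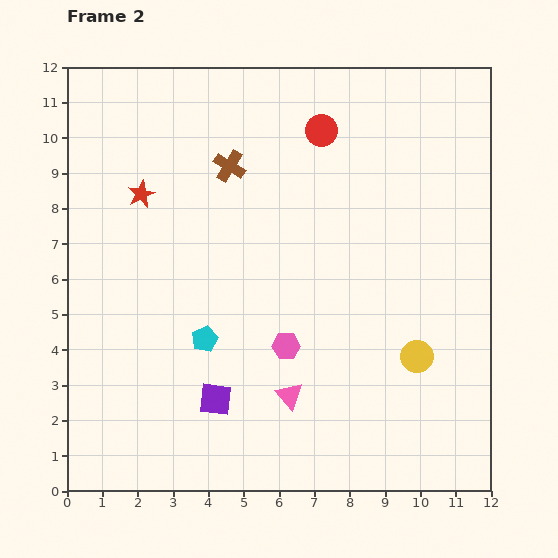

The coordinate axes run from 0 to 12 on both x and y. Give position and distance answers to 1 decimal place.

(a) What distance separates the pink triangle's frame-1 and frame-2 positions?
4.5

The pink triangle moved from (10.5, 1.2) to (6.3, 2.7), a distance of √(4.2² + 1.5²) ≈ 4.5.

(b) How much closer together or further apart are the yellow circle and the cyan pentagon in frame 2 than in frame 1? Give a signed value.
-2.2

Distance in frame 1: 8.2. Distance in frame 2: 6.0.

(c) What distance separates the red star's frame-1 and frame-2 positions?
0.9

The red star moved from (2.9, 8.1) to (2.1, 8.4), a distance of √(0.8² + 0.3²) ≈ 0.9.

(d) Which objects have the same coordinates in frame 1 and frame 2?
the cyan pentagon, the pink hexagon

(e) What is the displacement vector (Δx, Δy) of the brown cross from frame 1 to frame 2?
(0.4, -0.7)

The brown cross was at (4.2, 9.9) in frame 1 and (4.6, 9.2) in frame 2.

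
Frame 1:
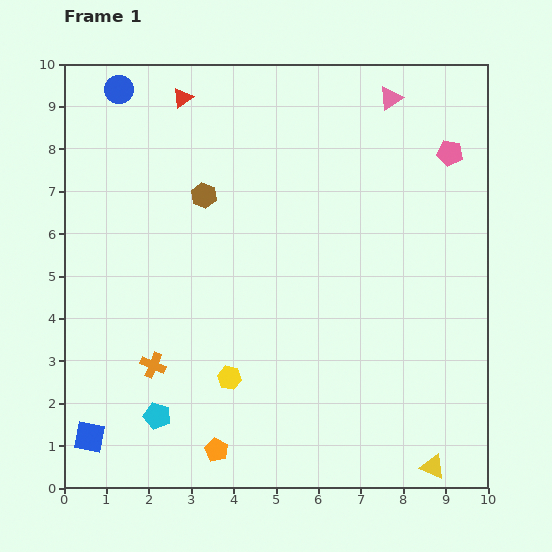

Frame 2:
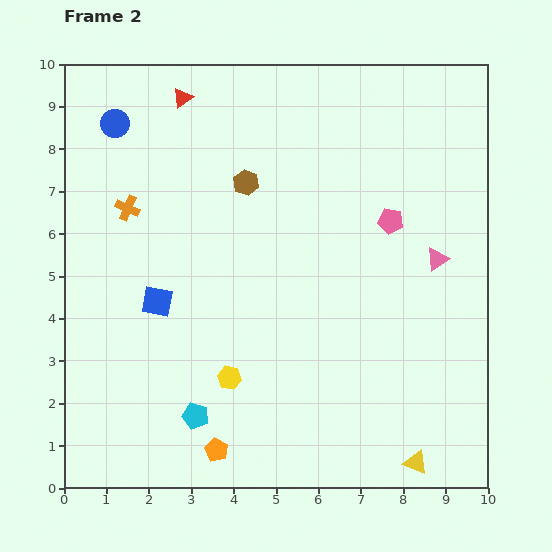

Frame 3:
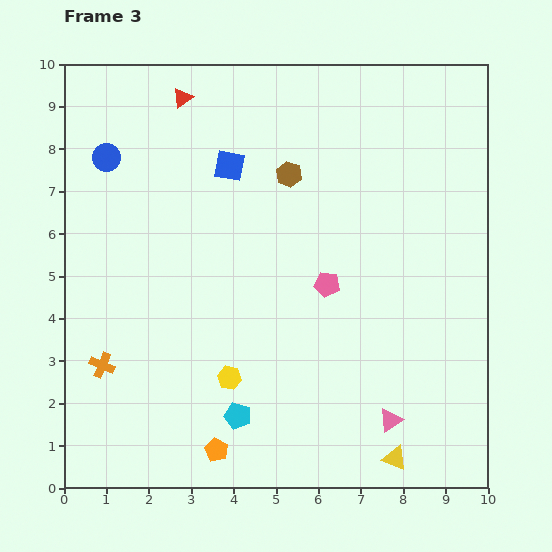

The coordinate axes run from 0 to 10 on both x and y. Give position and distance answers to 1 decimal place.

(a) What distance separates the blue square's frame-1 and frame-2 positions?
3.6

The blue square moved from (0.6, 1.2) to (2.2, 4.4), a distance of √(1.6² + 3.2²) ≈ 3.6.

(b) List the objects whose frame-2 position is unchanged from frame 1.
the orange pentagon, the red triangle, the yellow hexagon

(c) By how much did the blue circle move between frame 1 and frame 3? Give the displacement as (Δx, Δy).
(-0.3, -1.6)

The blue circle was at (1.3, 9.4) in frame 1 and (1.0, 7.8) in frame 3.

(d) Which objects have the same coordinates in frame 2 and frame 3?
the orange pentagon, the red triangle, the yellow hexagon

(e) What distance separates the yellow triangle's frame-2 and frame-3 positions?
0.5

The yellow triangle moved from (8.3, 0.6) to (7.8, 0.7), a distance of √(0.5² + 0.1²) ≈ 0.5.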